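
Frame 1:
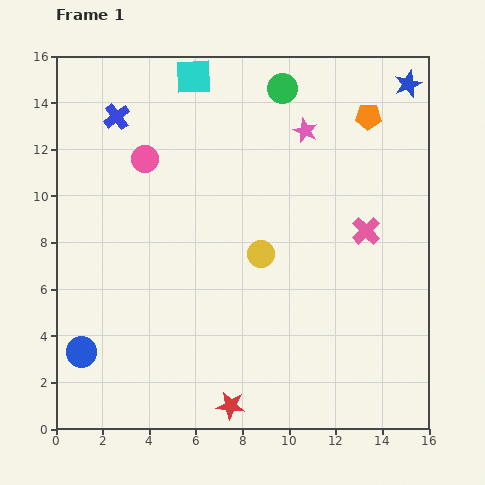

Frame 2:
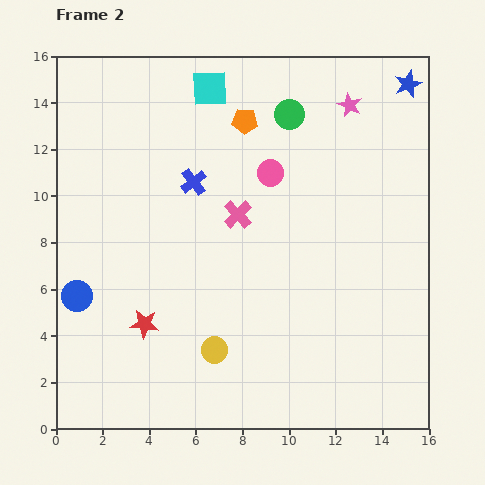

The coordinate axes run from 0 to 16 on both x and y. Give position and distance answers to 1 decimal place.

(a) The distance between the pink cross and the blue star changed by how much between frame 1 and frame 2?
+2.6

Distance in frame 1: 6.6. Distance in frame 2: 9.2.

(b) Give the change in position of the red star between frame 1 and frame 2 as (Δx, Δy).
(-3.7, 3.5)

The red star was at (7.5, 1.0) in frame 1 and (3.8, 4.5) in frame 2.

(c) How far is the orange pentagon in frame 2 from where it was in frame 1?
5.3

The orange pentagon moved from (13.4, 13.4) to (8.1, 13.2), a distance of √(5.3² + 0.2²) ≈ 5.3.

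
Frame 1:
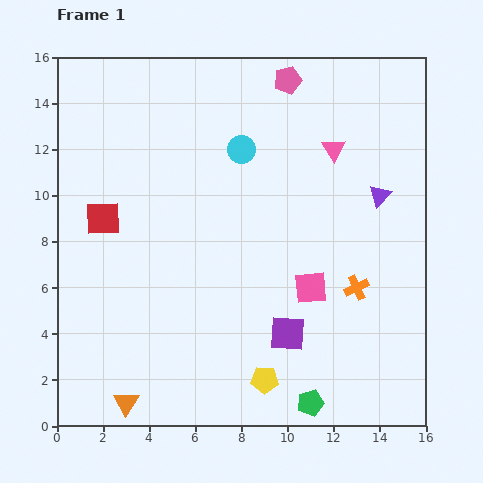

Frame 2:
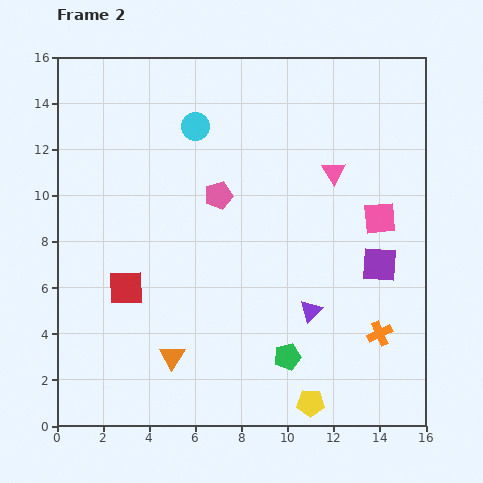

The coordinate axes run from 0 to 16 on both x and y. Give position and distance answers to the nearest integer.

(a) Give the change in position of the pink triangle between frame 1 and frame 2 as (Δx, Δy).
(0, -1)

The pink triangle was at (12, 12) in frame 1 and (12, 11) in frame 2.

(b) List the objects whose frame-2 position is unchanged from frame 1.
none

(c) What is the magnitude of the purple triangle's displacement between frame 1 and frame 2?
6

The purple triangle moved from (14, 10) to (11, 5), a distance of √(3² + 5²) ≈ 6.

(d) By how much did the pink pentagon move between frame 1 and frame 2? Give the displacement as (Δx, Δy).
(-3, -5)

The pink pentagon was at (10, 15) in frame 1 and (7, 10) in frame 2.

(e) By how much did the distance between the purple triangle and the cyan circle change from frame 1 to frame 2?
+3

Distance in frame 1: 6. Distance in frame 2: 9.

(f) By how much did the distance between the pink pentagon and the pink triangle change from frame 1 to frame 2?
+1

Distance in frame 1: 4. Distance in frame 2: 5.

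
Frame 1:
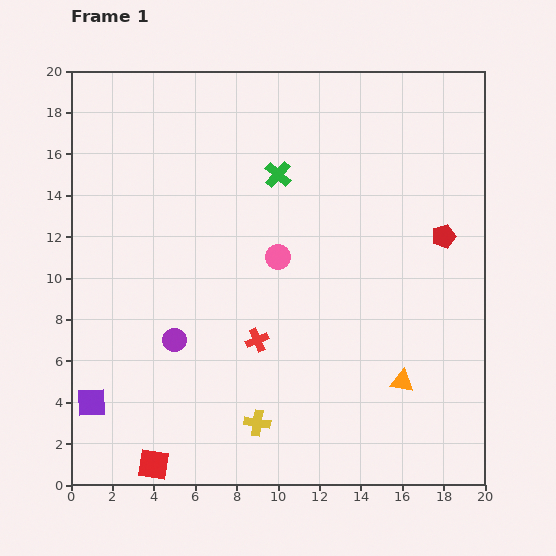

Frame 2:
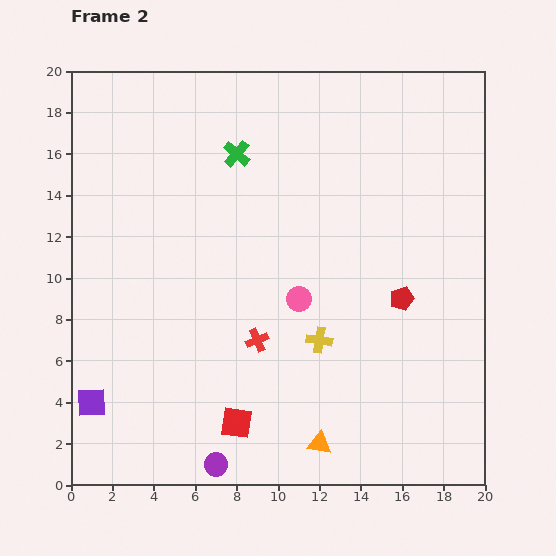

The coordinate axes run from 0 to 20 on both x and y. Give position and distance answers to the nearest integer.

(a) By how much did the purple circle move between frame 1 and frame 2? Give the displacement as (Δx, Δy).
(2, -6)

The purple circle was at (5, 7) in frame 1 and (7, 1) in frame 2.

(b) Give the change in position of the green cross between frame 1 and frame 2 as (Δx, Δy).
(-2, 1)

The green cross was at (10, 15) in frame 1 and (8, 16) in frame 2.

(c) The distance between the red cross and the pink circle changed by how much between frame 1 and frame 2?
-1

Distance in frame 1: 4. Distance in frame 2: 3.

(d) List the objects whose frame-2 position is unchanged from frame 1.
the red cross, the purple square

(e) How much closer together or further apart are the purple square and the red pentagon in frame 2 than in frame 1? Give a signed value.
-3

Distance in frame 1: 19. Distance in frame 2: 16.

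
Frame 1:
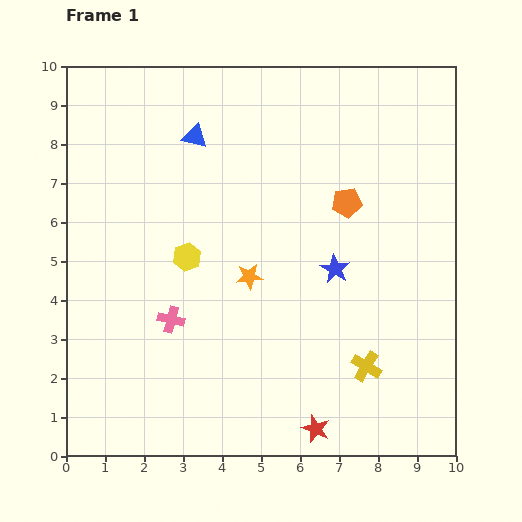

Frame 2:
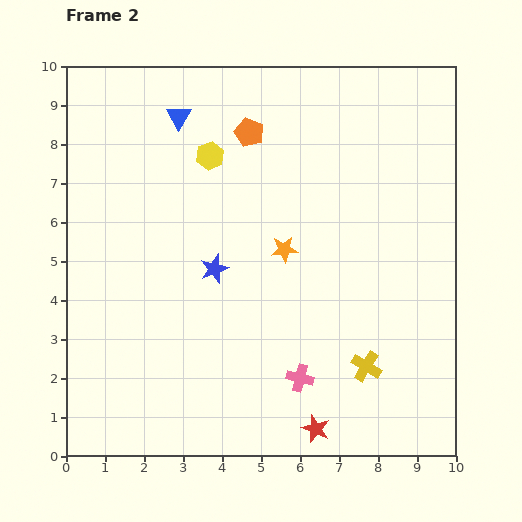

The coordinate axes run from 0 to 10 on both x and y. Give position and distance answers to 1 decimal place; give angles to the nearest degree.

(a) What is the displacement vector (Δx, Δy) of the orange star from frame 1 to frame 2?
(0.9, 0.7)

The orange star was at (4.7, 4.6) in frame 1 and (5.6, 5.3) in frame 2.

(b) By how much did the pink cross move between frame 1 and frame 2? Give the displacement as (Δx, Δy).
(3.3, -1.5)

The pink cross was at (2.7, 3.5) in frame 1 and (6.0, 2.0) in frame 2.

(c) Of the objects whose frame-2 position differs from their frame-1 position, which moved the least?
the blue triangle

(moved 0.6)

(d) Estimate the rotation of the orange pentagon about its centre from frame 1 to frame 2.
30° clockwise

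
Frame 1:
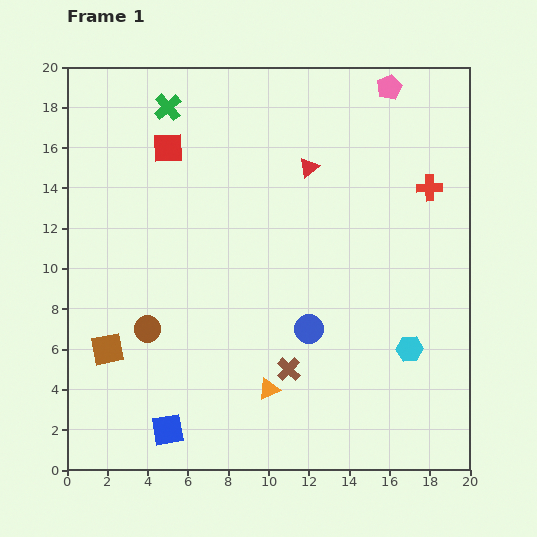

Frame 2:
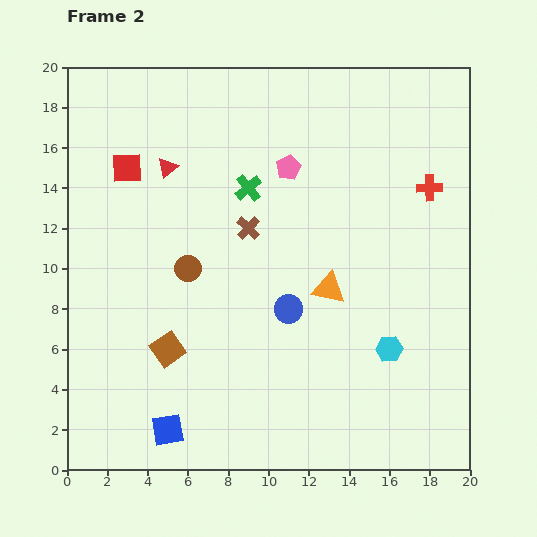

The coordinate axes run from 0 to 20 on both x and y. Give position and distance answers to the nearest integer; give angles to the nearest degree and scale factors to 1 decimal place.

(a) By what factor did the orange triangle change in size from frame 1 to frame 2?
1.5×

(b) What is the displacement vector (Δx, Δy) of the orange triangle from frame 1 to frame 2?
(3, 5)

The orange triangle was at (10, 4) in frame 1 and (13, 9) in frame 2.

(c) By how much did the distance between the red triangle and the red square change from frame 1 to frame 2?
-5

Distance in frame 1: 7. Distance in frame 2: 2.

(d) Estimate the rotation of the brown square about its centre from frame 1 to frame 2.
23° counter-clockwise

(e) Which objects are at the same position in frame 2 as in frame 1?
the blue square, the red cross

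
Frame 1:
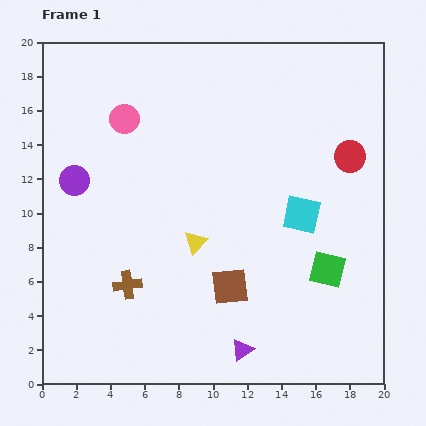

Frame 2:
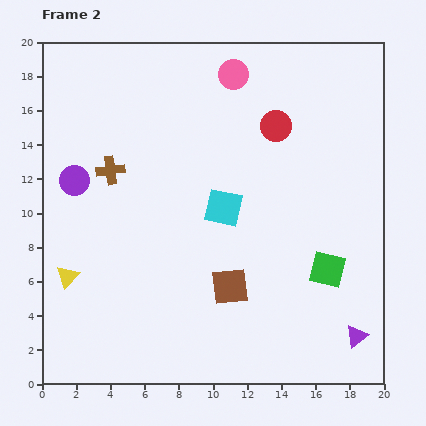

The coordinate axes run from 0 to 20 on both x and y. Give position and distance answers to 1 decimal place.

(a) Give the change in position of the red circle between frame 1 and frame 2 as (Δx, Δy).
(-4.3, 1.8)

The red circle was at (18.0, 13.3) in frame 1 and (13.7, 15.1) in frame 2.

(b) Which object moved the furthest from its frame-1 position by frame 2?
the yellow triangle

(moved 7.8; next 6.9)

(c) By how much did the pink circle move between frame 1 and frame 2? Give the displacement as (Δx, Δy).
(6.4, 2.6)

The pink circle was at (4.8, 15.5) in frame 1 and (11.2, 18.1) in frame 2.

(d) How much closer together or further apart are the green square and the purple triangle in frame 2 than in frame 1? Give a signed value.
-2.6

Distance in frame 1: 6.9. Distance in frame 2: 4.3.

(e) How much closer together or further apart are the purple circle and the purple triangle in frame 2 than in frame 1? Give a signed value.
+4.9

Distance in frame 1: 13.9. Distance in frame 2: 18.8.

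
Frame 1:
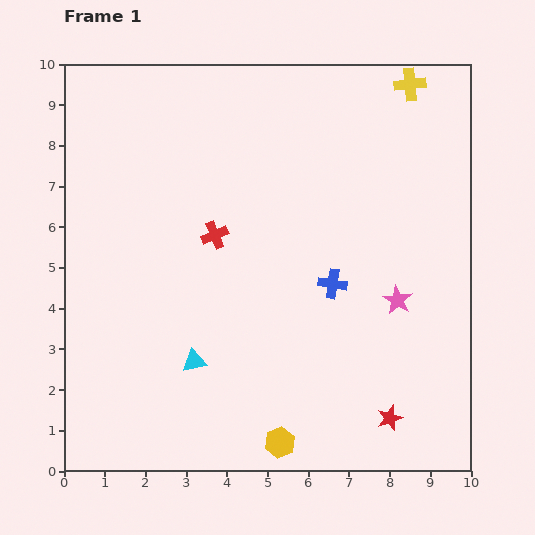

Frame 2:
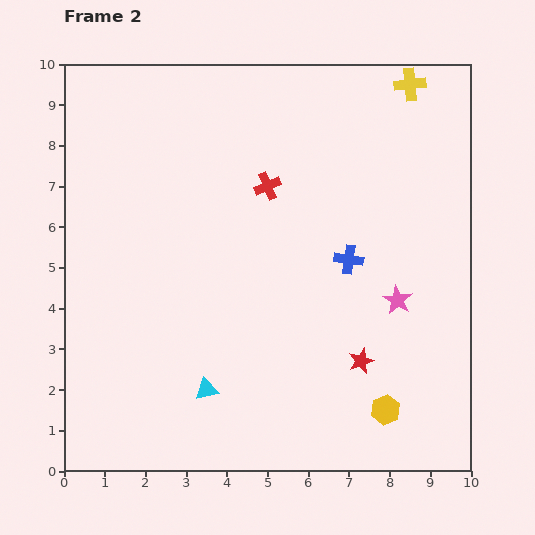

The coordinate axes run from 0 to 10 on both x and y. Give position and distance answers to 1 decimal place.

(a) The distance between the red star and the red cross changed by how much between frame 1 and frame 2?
-1.3

Distance in frame 1: 6.2. Distance in frame 2: 4.9.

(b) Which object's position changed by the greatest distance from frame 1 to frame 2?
the yellow hexagon

(moved 2.7; next 1.8)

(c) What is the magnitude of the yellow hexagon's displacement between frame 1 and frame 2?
2.7

The yellow hexagon moved from (5.3, 0.7) to (7.9, 1.5), a distance of √(2.6² + 0.8²) ≈ 2.7.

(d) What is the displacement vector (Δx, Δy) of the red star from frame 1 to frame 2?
(-0.7, 1.4)

The red star was at (8.0, 1.3) in frame 1 and (7.3, 2.7) in frame 2.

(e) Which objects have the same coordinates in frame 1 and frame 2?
the yellow cross, the pink star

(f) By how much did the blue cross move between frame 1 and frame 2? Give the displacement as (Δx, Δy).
(0.4, 0.6)

The blue cross was at (6.6, 4.6) in frame 1 and (7.0, 5.2) in frame 2.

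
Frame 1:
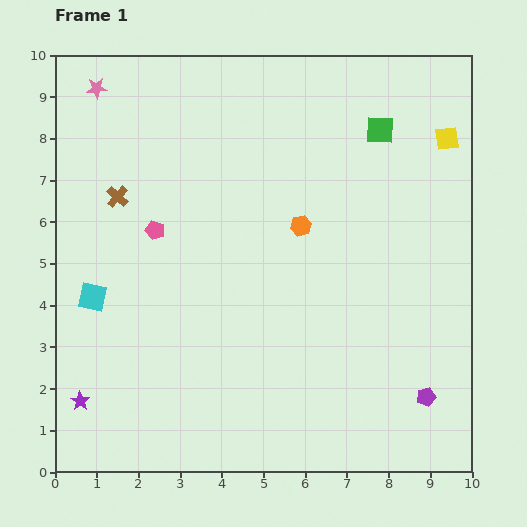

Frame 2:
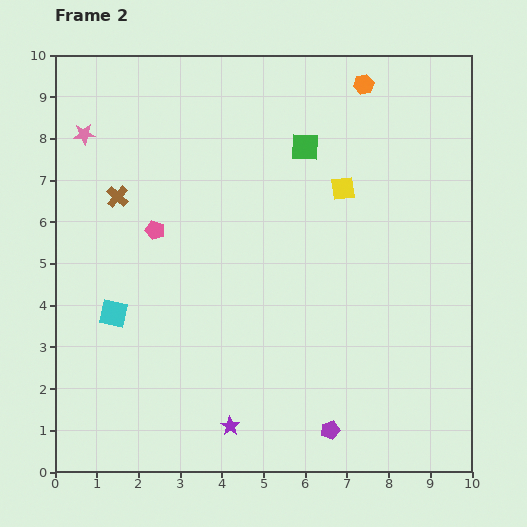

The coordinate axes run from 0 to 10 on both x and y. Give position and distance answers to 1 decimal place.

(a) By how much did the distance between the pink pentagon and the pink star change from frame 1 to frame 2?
-0.8

Distance in frame 1: 3.7. Distance in frame 2: 2.9.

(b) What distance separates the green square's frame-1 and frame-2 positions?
1.8

The green square moved from (7.8, 8.2) to (6.0, 7.8), a distance of √(1.8² + 0.4²) ≈ 1.8.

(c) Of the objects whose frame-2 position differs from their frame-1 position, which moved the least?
the cyan square

(moved 0.6)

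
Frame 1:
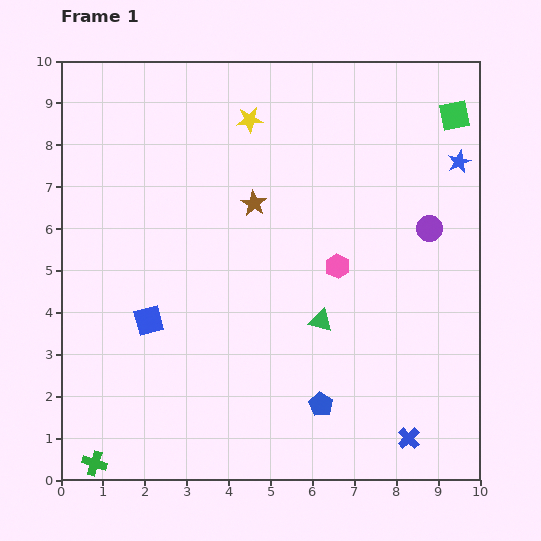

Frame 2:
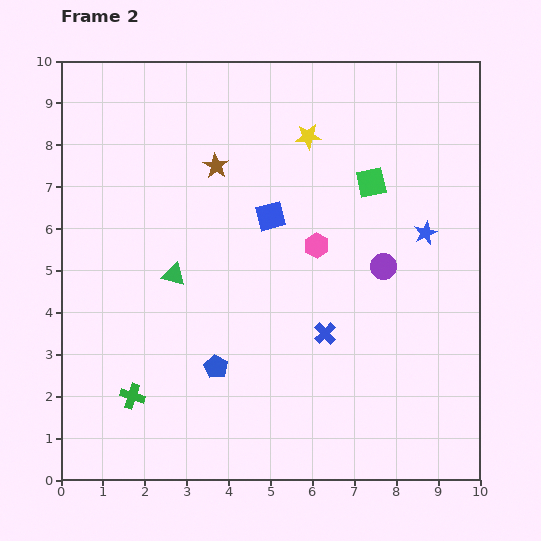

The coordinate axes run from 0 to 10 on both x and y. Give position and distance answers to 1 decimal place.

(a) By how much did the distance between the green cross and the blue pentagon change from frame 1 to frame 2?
-3.5

Distance in frame 1: 5.6. Distance in frame 2: 2.1.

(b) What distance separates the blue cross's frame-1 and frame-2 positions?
3.2

The blue cross moved from (8.3, 1.0) to (6.3, 3.5), a distance of √(2.0² + 2.5²) ≈ 3.2.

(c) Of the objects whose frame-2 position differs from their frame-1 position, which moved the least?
the pink hexagon

(moved 0.7)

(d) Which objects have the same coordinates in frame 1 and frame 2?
none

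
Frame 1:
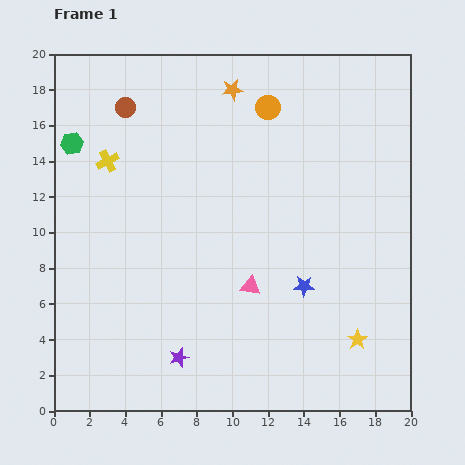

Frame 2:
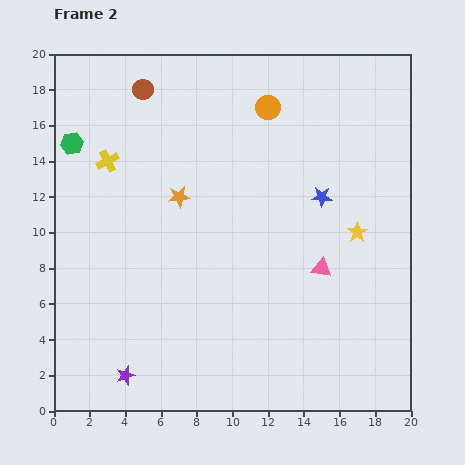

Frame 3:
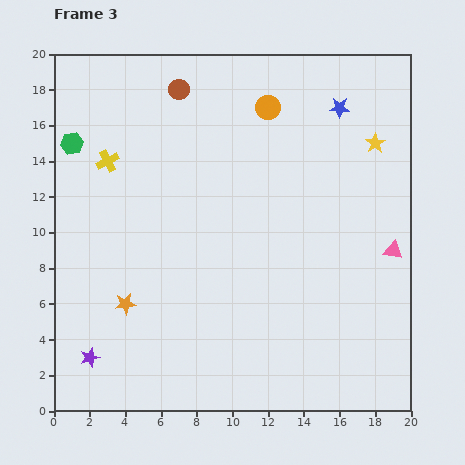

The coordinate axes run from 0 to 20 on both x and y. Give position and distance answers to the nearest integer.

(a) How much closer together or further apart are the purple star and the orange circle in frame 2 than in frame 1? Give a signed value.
+2

Distance in frame 1: 15. Distance in frame 2: 17.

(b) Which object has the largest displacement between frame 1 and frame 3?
the orange star

(moved 13; next 11)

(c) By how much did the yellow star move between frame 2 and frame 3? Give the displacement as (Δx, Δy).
(1, 5)

The yellow star was at (17, 10) in frame 2 and (18, 15) in frame 3.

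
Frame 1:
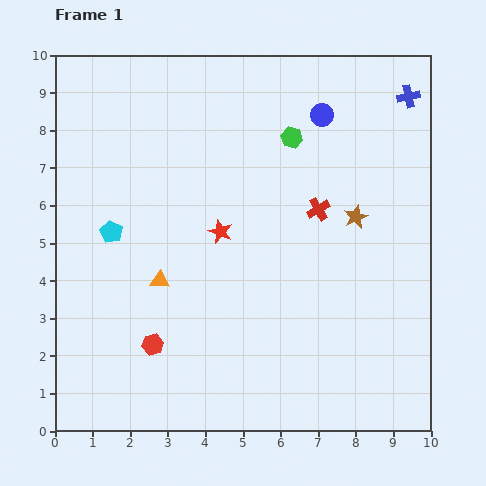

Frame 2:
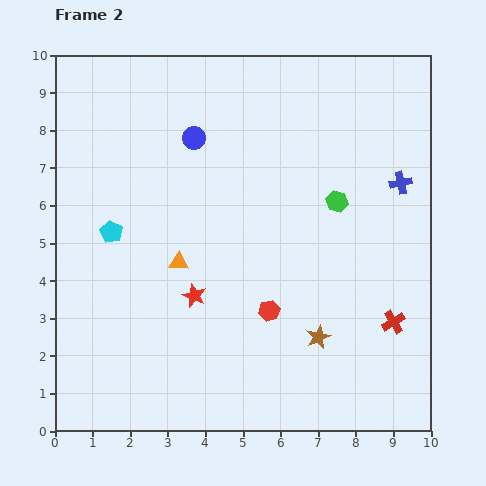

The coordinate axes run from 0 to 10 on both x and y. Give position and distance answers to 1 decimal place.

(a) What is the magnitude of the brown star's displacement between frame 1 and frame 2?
3.4

The brown star moved from (8.0, 5.7) to (7.0, 2.5), a distance of √(1.0² + 3.2²) ≈ 3.4.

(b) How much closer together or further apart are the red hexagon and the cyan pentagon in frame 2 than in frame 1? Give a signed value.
+1.5

Distance in frame 1: 3.2. Distance in frame 2: 4.7.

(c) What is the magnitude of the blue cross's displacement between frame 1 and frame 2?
2.3

The blue cross moved from (9.4, 8.9) to (9.2, 6.6), a distance of √(0.2² + 2.3²) ≈ 2.3.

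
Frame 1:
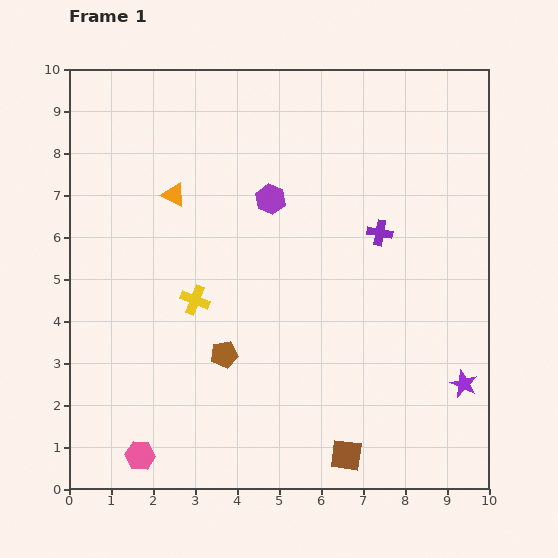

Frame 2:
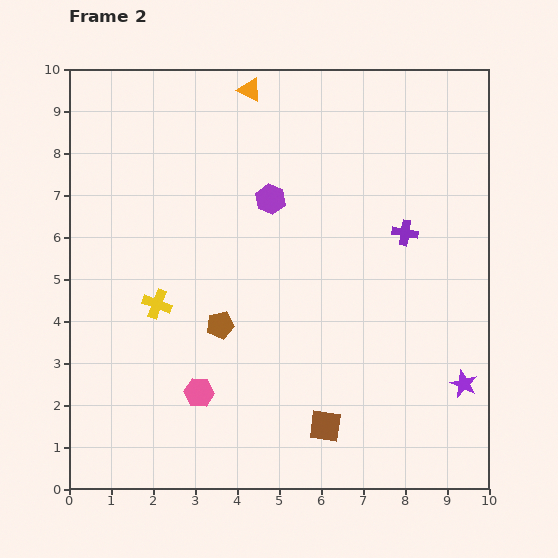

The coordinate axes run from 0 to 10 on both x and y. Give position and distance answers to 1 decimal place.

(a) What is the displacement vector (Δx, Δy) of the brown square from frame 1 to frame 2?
(-0.5, 0.7)

The brown square was at (6.6, 0.8) in frame 1 and (6.1, 1.5) in frame 2.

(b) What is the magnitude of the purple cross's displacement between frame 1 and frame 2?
0.6

The purple cross moved from (7.4, 6.1) to (8.0, 6.1), a distance of √(0.6² + 0.0²) ≈ 0.6.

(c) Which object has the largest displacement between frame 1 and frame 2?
the orange triangle

(moved 3.1; next 2.1)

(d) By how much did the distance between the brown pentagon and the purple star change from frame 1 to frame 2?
+0.3

Distance in frame 1: 5.7. Distance in frame 2: 6.0.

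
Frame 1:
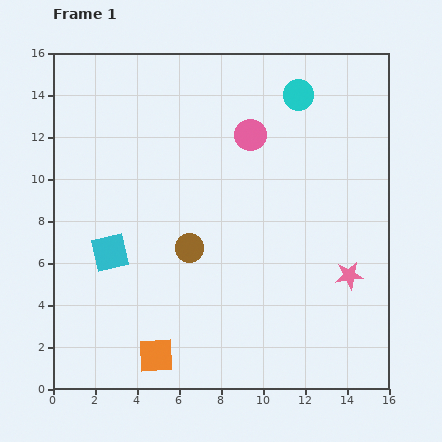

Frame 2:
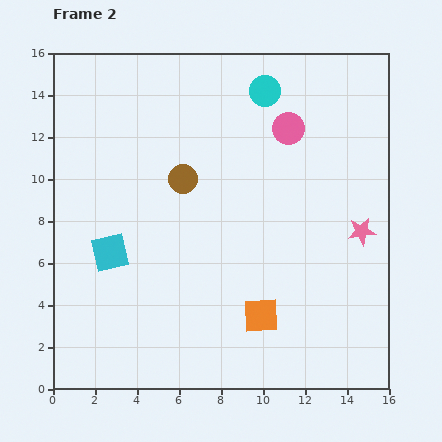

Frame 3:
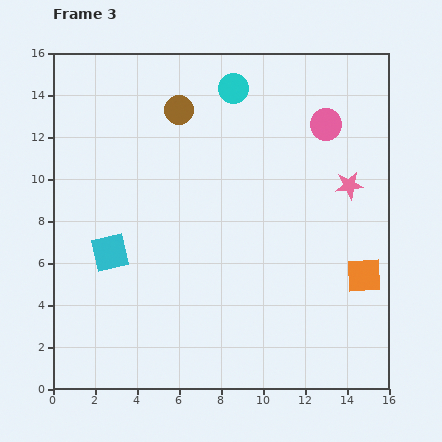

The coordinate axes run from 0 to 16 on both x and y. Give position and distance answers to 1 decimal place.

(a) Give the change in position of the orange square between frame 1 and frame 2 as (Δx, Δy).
(5.0, 1.9)

The orange square was at (4.9, 1.6) in frame 1 and (9.9, 3.5) in frame 2.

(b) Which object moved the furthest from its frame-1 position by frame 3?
the orange square

(moved 10.6; next 6.6)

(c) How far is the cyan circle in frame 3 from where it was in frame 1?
3.1

The cyan circle moved from (11.7, 14.0) to (8.6, 14.3), a distance of √(3.1² + 0.3²) ≈ 3.1.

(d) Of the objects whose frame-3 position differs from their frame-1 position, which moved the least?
the cyan circle

(moved 3.1)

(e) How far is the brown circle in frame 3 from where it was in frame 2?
3.3

The brown circle moved from (6.2, 10.0) to (6.0, 13.3), a distance of √(0.2² + 3.3²) ≈ 3.3.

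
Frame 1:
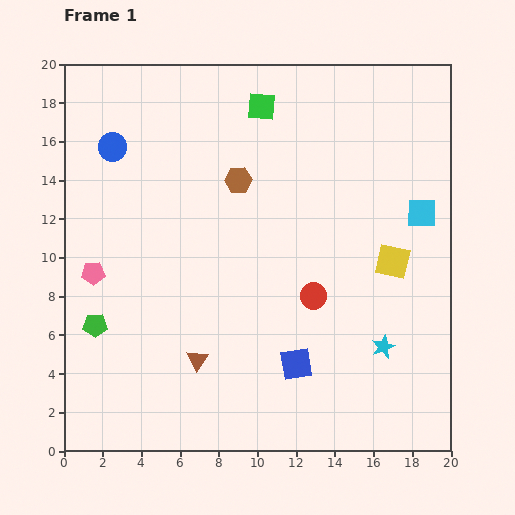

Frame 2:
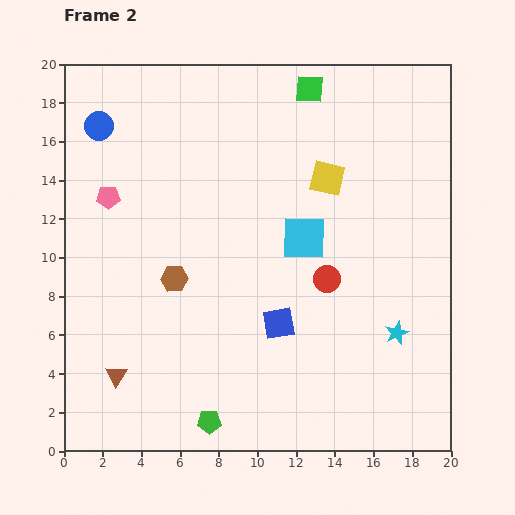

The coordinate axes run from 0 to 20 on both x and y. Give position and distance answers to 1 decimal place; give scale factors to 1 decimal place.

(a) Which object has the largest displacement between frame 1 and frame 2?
the green pentagon

(moved 7.7; next 6.2)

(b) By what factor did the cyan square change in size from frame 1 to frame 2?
1.5×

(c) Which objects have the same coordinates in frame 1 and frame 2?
none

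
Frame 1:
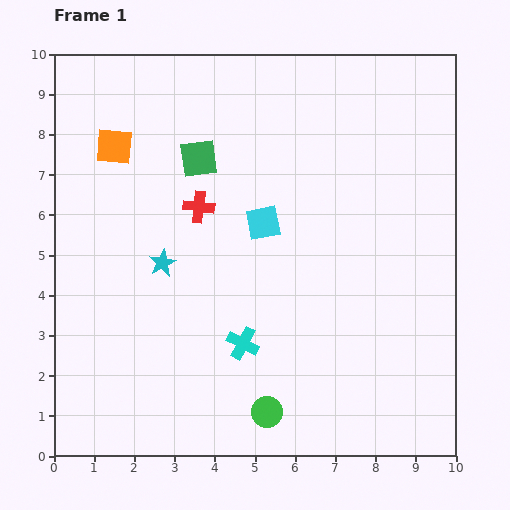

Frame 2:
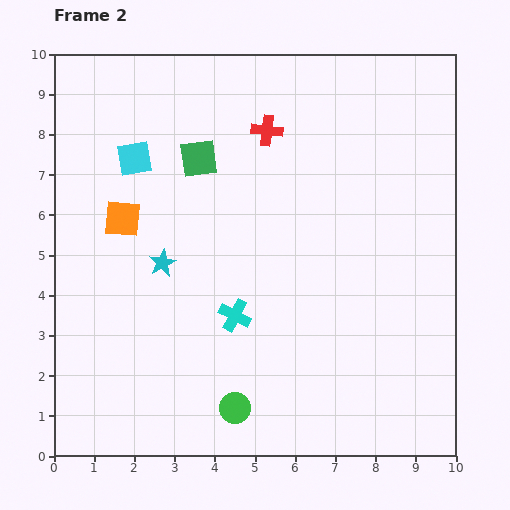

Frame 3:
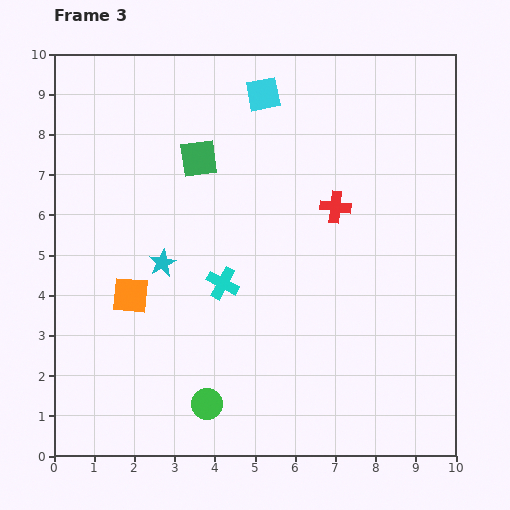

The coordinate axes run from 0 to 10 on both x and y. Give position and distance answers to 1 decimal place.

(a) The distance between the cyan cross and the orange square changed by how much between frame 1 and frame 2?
-2.2

Distance in frame 1: 5.9. Distance in frame 2: 3.7.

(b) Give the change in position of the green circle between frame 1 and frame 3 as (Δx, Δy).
(-1.5, 0.2)

The green circle was at (5.3, 1.1) in frame 1 and (3.8, 1.3) in frame 3.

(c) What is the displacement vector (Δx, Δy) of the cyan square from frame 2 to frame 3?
(3.2, 1.6)

The cyan square was at (2.0, 7.4) in frame 2 and (5.2, 9.0) in frame 3.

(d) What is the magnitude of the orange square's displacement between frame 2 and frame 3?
1.9

The orange square moved from (1.7, 5.9) to (1.9, 4.0), a distance of √(0.2² + 1.9²) ≈ 1.9.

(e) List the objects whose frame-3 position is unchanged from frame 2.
the green square, the cyan star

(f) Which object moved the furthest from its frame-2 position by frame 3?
the cyan square

(moved 3.6; next 2.5)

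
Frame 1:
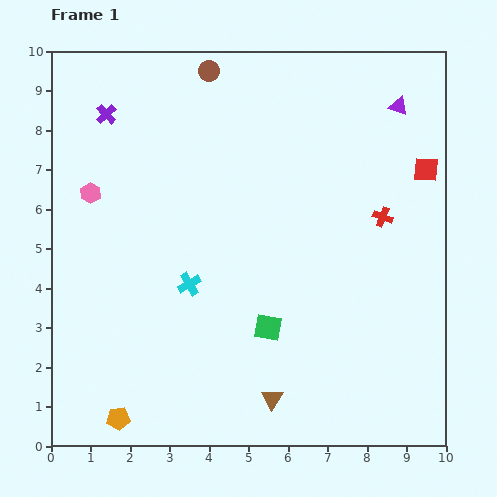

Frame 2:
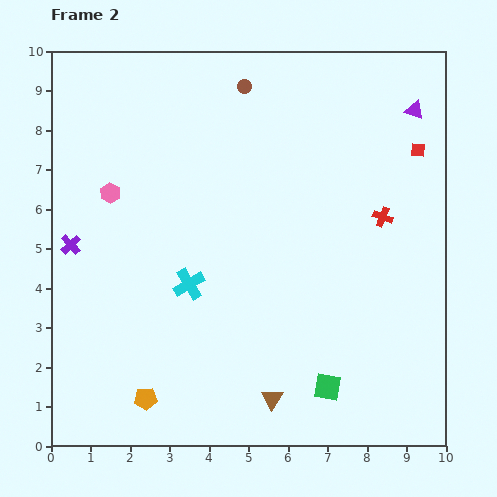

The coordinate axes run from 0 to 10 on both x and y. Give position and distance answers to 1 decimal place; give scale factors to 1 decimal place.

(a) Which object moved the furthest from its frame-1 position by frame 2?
the purple cross

(moved 3.4; next 2.1)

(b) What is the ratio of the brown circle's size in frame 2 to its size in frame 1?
0.7×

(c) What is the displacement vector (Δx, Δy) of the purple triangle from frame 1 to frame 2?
(0.4, -0.1)

The purple triangle was at (8.8, 8.6) in frame 1 and (9.2, 8.5) in frame 2.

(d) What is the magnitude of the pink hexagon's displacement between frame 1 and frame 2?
0.5

The pink hexagon moved from (1.0, 6.4) to (1.5, 6.4), a distance of √(0.5² + 0.0²) ≈ 0.5.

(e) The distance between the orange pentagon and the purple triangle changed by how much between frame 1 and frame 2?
-0.6

Distance in frame 1: 10.6. Distance in frame 2: 10.0.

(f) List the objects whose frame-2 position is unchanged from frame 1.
the red cross, the brown triangle, the cyan cross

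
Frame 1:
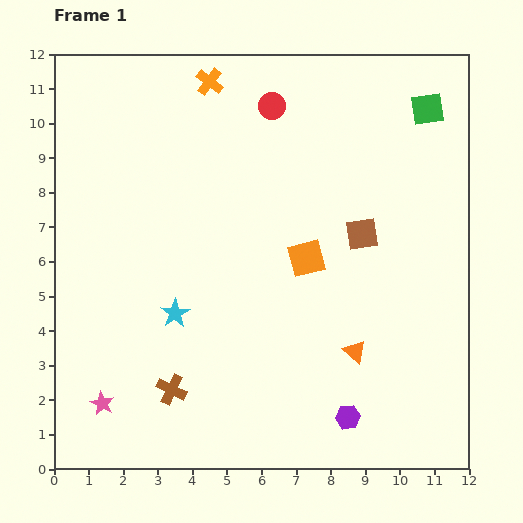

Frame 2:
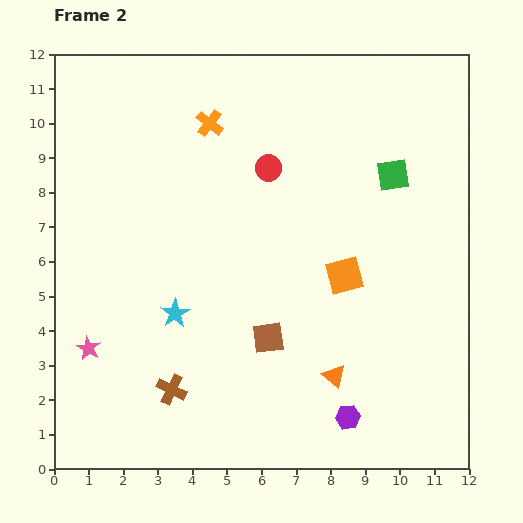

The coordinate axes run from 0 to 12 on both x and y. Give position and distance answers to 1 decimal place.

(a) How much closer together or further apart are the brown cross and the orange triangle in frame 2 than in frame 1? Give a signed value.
-0.7

Distance in frame 1: 5.4. Distance in frame 2: 4.7.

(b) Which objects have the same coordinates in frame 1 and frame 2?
the brown cross, the purple hexagon, the cyan star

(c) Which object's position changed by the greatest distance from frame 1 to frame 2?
the brown square

(moved 4.0; next 2.1)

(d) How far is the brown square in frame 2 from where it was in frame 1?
4.0

The brown square moved from (8.9, 6.8) to (6.2, 3.8), a distance of √(2.7² + 3.0²) ≈ 4.0.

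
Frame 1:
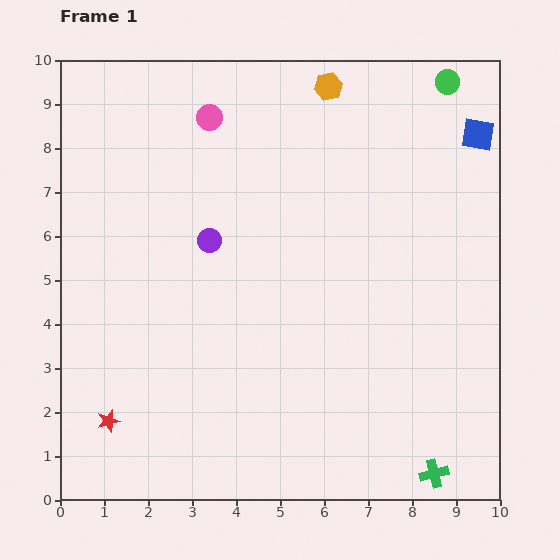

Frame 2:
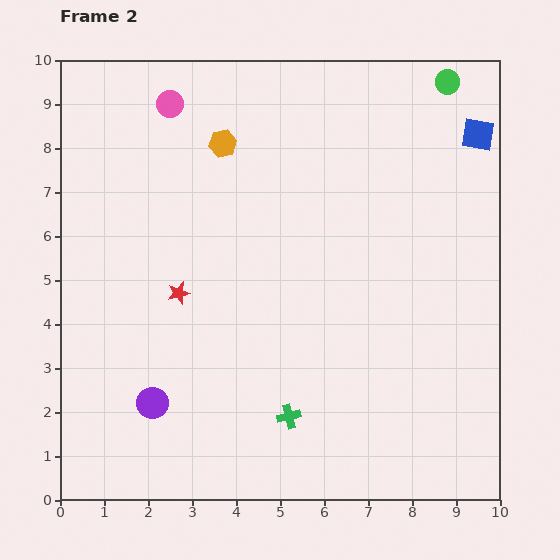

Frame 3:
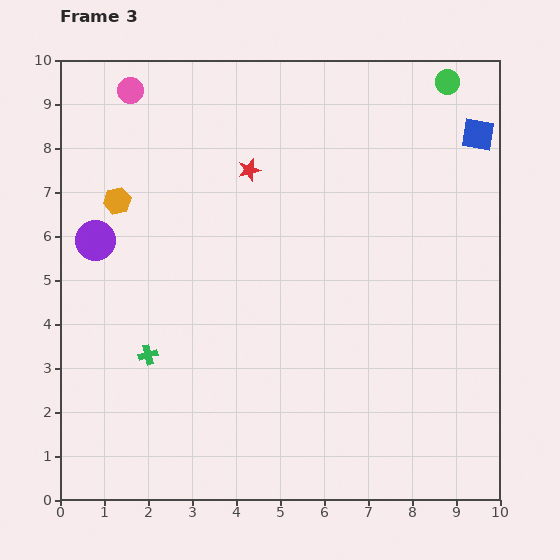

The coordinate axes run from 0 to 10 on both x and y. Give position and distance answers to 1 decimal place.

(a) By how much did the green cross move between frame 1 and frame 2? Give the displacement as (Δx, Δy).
(-3.3, 1.3)

The green cross was at (8.5, 0.6) in frame 1 and (5.2, 1.9) in frame 2.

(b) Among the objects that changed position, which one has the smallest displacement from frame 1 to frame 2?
the pink circle

(moved 0.9)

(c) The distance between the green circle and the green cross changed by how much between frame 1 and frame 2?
-0.5

Distance in frame 1: 8.9. Distance in frame 2: 8.4.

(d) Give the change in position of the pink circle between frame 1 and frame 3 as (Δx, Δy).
(-1.8, 0.6)

The pink circle was at (3.4, 8.7) in frame 1 and (1.6, 9.3) in frame 3.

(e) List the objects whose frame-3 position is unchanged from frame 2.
the green circle, the blue square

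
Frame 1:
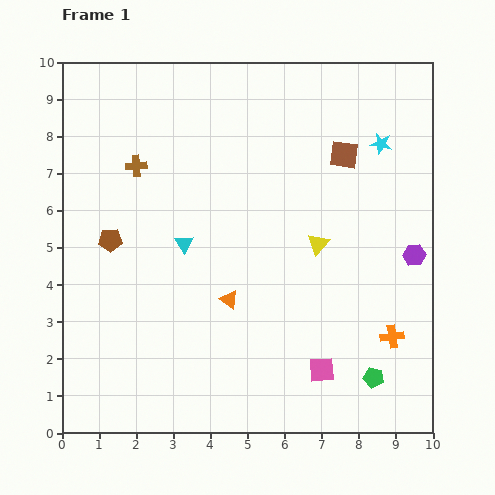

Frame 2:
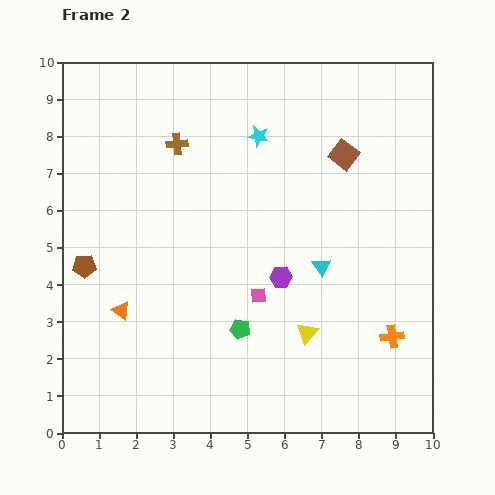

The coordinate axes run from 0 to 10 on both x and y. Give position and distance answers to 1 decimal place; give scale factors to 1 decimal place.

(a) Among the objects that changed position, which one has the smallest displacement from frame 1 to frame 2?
the brown pentagon

(moved 1.0)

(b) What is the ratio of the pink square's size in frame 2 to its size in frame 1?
0.6×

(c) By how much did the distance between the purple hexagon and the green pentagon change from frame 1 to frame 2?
-1.7

Distance in frame 1: 3.5. Distance in frame 2: 1.8.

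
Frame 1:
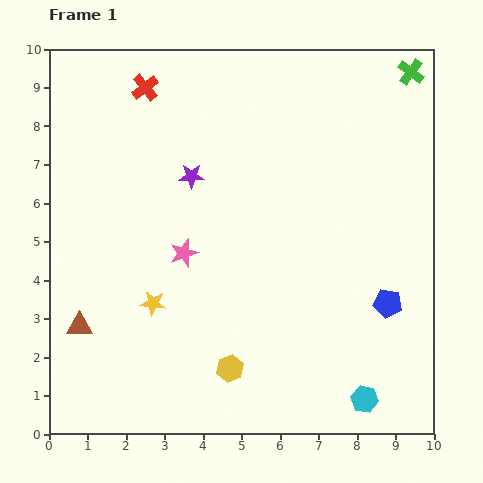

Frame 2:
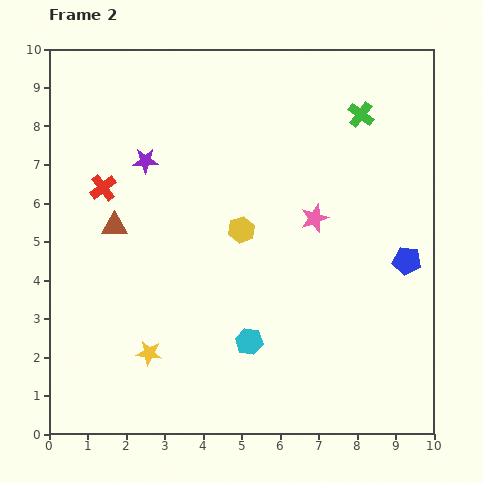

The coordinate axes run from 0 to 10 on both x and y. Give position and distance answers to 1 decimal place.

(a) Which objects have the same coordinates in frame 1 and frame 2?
none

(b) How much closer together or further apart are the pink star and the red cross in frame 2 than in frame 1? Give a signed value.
+1.2

Distance in frame 1: 4.4. Distance in frame 2: 5.6.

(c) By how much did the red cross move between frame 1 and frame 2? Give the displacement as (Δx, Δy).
(-1.1, -2.6)

The red cross was at (2.5, 9.0) in frame 1 and (1.4, 6.4) in frame 2.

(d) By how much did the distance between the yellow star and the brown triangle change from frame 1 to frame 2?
+1.4

Distance in frame 1: 2.0. Distance in frame 2: 3.4.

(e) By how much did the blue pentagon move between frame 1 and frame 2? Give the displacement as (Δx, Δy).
(0.5, 1.1)

The blue pentagon was at (8.8, 3.4) in frame 1 and (9.3, 4.5) in frame 2.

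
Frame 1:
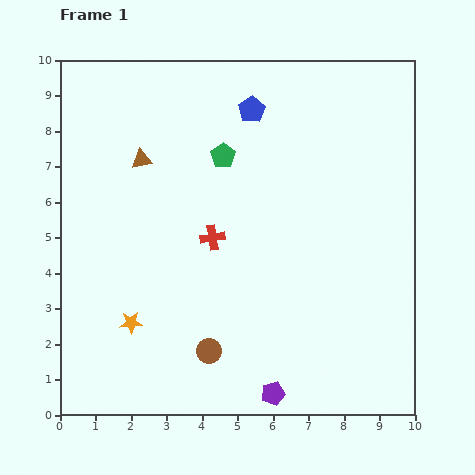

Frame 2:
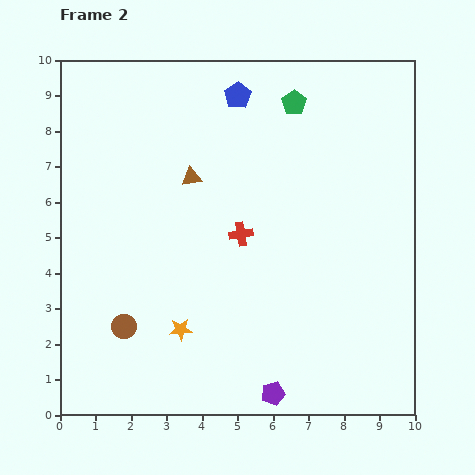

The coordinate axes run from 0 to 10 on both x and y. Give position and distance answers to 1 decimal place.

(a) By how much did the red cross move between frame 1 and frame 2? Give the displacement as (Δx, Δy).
(0.8, 0.1)

The red cross was at (4.3, 5.0) in frame 1 and (5.1, 5.1) in frame 2.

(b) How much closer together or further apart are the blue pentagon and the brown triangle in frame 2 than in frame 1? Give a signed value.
-0.8

Distance in frame 1: 3.4. Distance in frame 2: 2.6.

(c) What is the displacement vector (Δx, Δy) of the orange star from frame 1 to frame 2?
(1.4, -0.2)

The orange star was at (2.0, 2.6) in frame 1 and (3.4, 2.4) in frame 2.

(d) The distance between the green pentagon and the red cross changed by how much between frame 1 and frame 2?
+1.7

Distance in frame 1: 2.3. Distance in frame 2: 4.0.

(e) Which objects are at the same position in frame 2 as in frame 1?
the purple pentagon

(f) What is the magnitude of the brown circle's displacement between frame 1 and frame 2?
2.5

The brown circle moved from (4.2, 1.8) to (1.8, 2.5), a distance of √(2.4² + 0.7²) ≈ 2.5.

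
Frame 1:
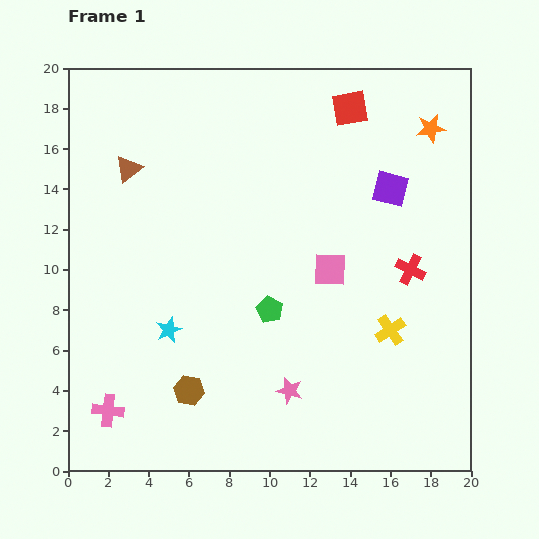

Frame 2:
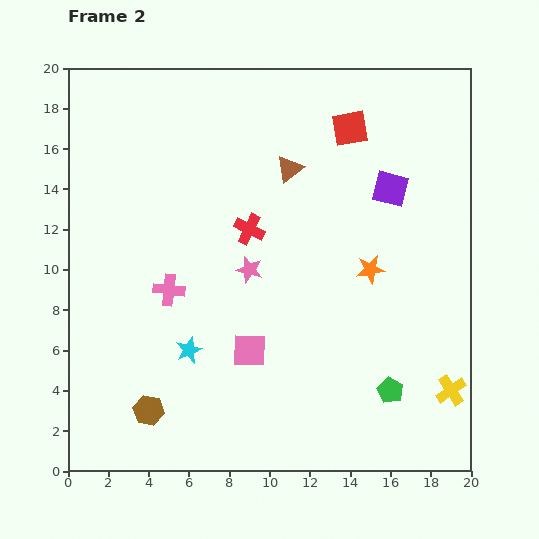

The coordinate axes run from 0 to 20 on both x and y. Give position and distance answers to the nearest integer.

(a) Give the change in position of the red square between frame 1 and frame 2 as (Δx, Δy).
(0, -1)

The red square was at (14, 18) in frame 1 and (14, 17) in frame 2.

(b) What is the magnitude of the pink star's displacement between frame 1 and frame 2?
6

The pink star moved from (11, 4) to (9, 10), a distance of √(2² + 6²) ≈ 6.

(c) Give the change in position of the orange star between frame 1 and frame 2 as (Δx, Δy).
(-3, -7)

The orange star was at (18, 17) in frame 1 and (15, 10) in frame 2.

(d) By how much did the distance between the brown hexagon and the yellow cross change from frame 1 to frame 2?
+5

Distance in frame 1: 10. Distance in frame 2: 15.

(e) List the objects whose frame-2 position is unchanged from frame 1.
the purple square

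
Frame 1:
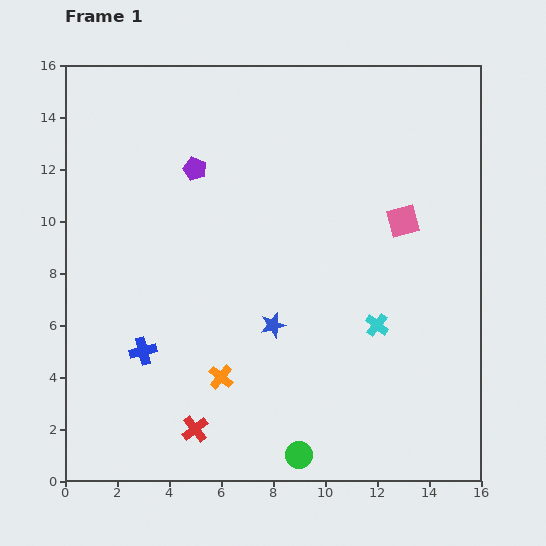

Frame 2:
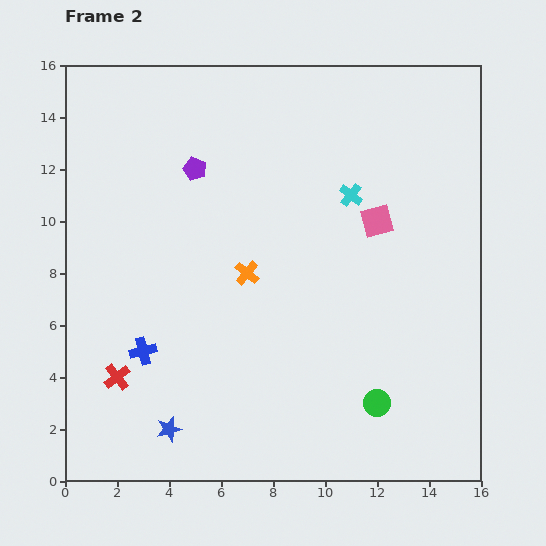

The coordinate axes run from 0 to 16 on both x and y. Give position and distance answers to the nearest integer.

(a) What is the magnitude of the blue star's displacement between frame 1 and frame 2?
6

The blue star moved from (8, 6) to (4, 2), a distance of √(4² + 4²) ≈ 6.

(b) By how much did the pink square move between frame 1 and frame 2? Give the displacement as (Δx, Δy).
(-1, 0)

The pink square was at (13, 10) in frame 1 and (12, 10) in frame 2.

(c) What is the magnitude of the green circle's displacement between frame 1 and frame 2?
4

The green circle moved from (9, 1) to (12, 3), a distance of √(3² + 2²) ≈ 4.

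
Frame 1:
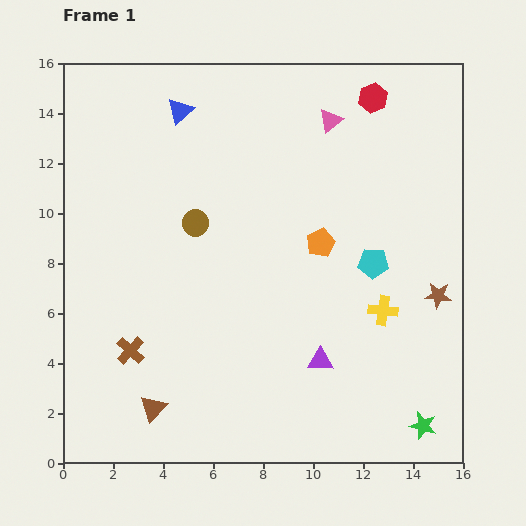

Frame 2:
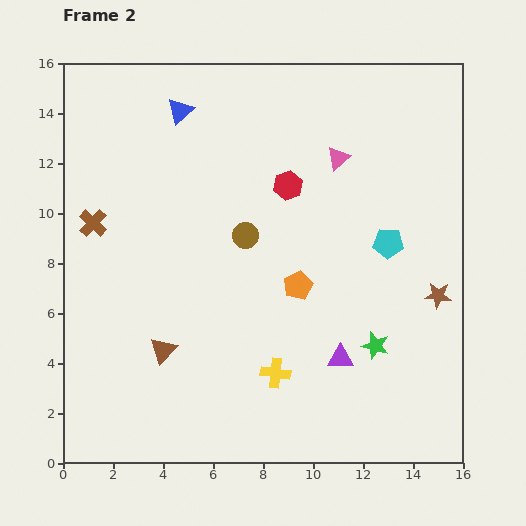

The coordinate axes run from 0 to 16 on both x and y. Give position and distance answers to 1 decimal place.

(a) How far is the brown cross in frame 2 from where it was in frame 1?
5.3

The brown cross moved from (2.7, 4.5) to (1.2, 9.6), a distance of √(1.5² + 5.1²) ≈ 5.3.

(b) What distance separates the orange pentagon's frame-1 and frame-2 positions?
1.9

The orange pentagon moved from (10.3, 8.8) to (9.4, 7.1), a distance of √(0.9² + 1.7²) ≈ 1.9.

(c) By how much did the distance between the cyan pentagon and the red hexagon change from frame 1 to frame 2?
-2.0

Distance in frame 1: 6.6. Distance in frame 2: 4.6.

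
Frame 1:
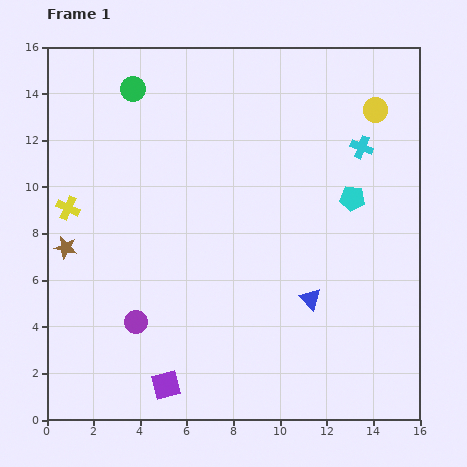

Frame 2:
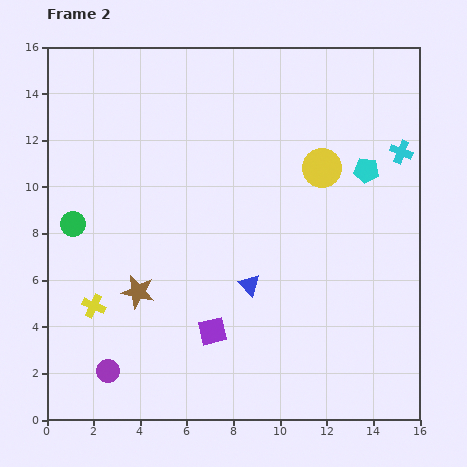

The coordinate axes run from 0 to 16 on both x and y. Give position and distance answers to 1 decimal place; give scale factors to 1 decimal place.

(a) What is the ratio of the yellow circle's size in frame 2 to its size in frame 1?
1.6×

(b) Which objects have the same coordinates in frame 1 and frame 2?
none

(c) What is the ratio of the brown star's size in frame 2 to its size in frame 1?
1.4×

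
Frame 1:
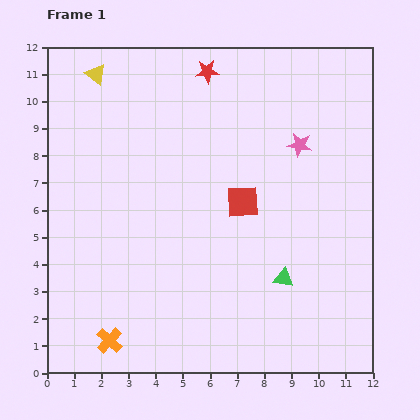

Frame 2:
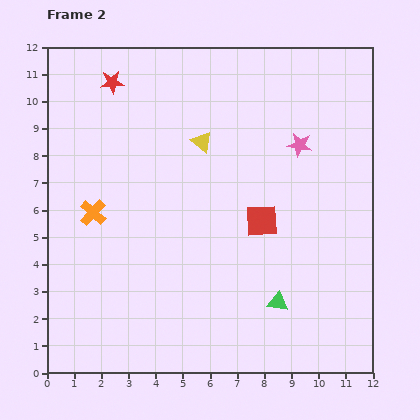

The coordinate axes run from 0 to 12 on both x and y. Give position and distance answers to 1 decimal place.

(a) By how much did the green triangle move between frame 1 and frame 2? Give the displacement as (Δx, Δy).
(-0.2, -0.9)

The green triangle was at (8.7, 3.5) in frame 1 and (8.5, 2.6) in frame 2.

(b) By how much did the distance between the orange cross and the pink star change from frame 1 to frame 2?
-2.0

Distance in frame 1: 10.0. Distance in frame 2: 8.0.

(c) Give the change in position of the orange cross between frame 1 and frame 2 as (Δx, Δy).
(-0.6, 4.7)

The orange cross was at (2.3, 1.2) in frame 1 and (1.7, 5.9) in frame 2.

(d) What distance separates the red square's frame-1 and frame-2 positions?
1.0

The red square moved from (7.2, 6.3) to (7.9, 5.6), a distance of √(0.7² + 0.7²) ≈ 1.0.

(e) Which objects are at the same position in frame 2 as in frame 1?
the pink star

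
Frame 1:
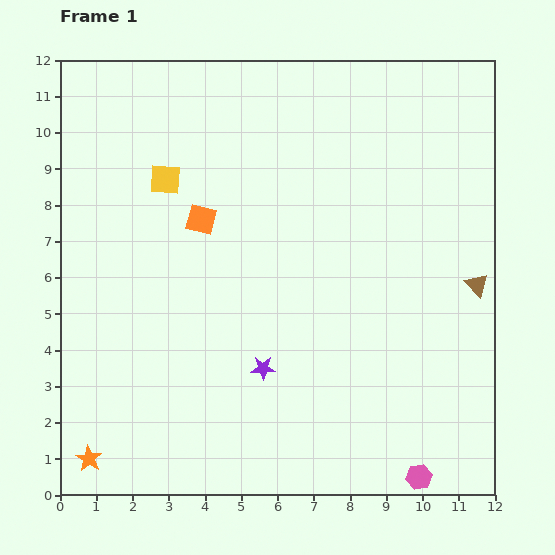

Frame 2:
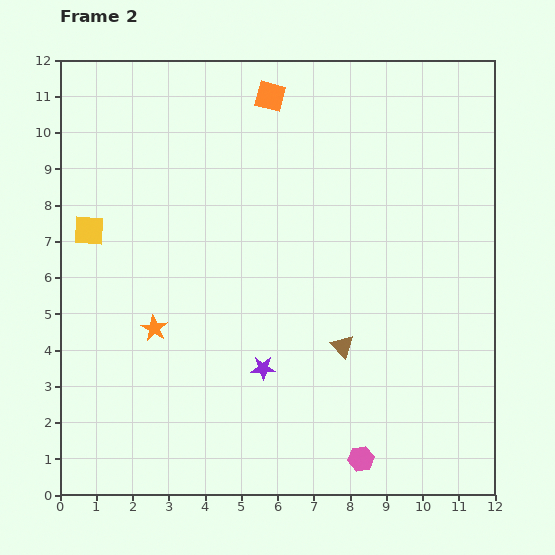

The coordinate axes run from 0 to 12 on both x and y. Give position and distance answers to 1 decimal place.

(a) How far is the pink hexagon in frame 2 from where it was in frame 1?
1.7

The pink hexagon moved from (9.9, 0.5) to (8.3, 1.0), a distance of √(1.6² + 0.5²) ≈ 1.7.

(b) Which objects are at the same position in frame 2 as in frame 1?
the purple star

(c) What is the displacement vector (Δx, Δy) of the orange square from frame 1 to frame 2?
(1.9, 3.4)

The orange square was at (3.9, 7.6) in frame 1 and (5.8, 11.0) in frame 2.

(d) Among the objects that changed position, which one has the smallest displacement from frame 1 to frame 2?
the pink hexagon

(moved 1.7)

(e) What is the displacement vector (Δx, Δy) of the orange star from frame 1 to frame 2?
(1.8, 3.6)

The orange star was at (0.8, 1.0) in frame 1 and (2.6, 4.6) in frame 2.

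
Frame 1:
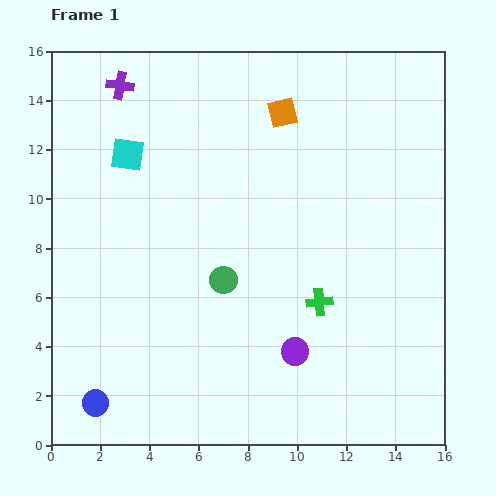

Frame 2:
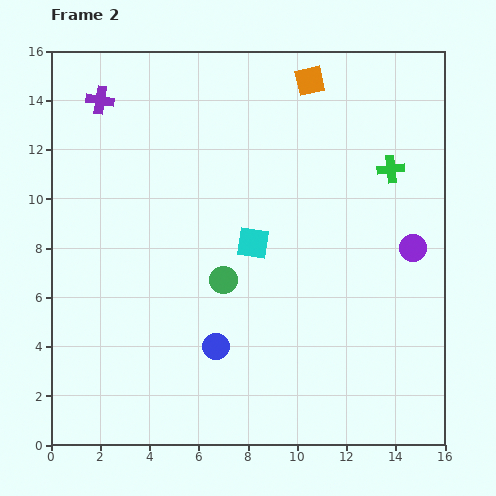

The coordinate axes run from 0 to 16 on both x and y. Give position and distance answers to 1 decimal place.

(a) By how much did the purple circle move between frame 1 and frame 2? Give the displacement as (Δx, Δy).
(4.8, 4.2)

The purple circle was at (9.9, 3.8) in frame 1 and (14.7, 8.0) in frame 2.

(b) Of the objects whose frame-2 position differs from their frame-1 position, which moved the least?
the purple cross

(moved 1.0)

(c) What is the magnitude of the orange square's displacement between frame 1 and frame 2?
1.7

The orange square moved from (9.4, 13.5) to (10.5, 14.8), a distance of √(1.1² + 1.3²) ≈ 1.7.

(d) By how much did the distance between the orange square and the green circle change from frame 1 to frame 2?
+1.6

Distance in frame 1: 7.2. Distance in frame 2: 8.8.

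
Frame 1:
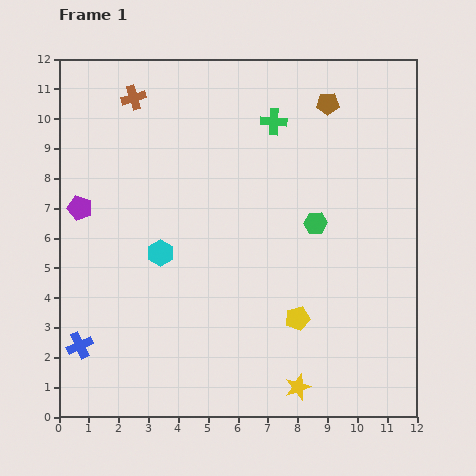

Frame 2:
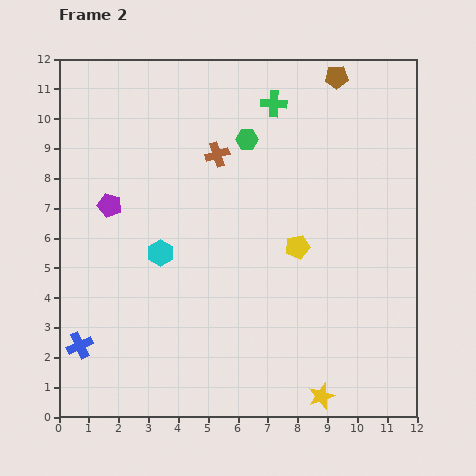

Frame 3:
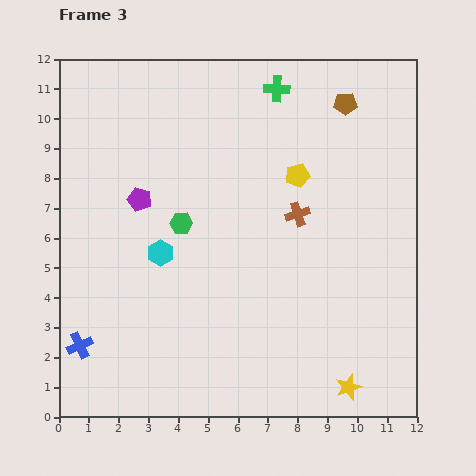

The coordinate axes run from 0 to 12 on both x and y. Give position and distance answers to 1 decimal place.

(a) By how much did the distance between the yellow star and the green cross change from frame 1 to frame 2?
+1.0

Distance in frame 1: 8.9. Distance in frame 2: 9.9.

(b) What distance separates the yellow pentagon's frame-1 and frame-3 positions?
4.8

The yellow pentagon moved from (8.0, 3.3) to (8.0, 8.1), a distance of √(0.0² + 4.8²) ≈ 4.8.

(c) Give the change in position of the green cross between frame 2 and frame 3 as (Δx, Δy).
(0.1, 0.5)

The green cross was at (7.2, 10.5) in frame 2 and (7.3, 11.0) in frame 3.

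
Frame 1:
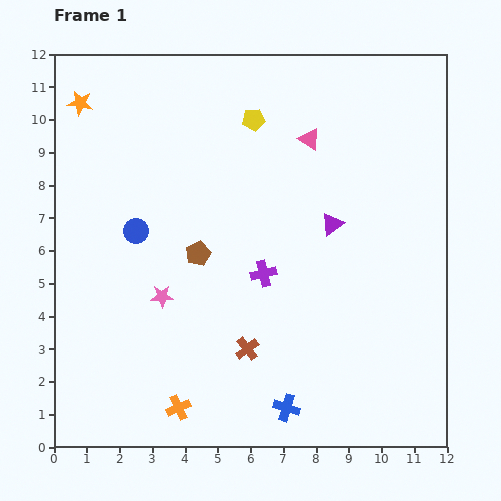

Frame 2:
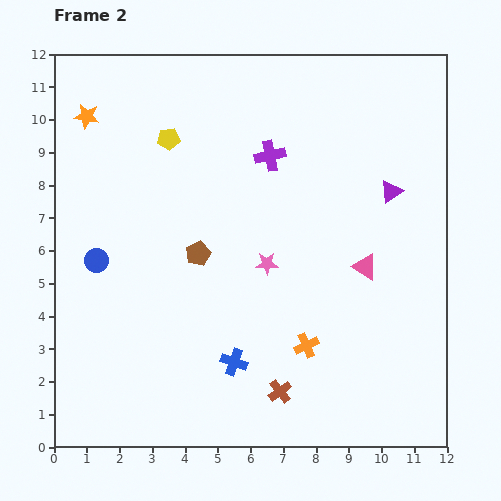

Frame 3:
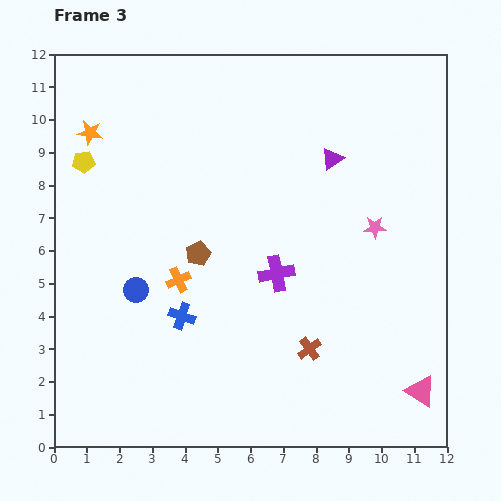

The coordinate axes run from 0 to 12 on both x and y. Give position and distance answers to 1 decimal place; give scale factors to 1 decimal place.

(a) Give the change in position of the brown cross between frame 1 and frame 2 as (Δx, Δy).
(1.0, -1.3)

The brown cross was at (5.9, 3.0) in frame 1 and (6.9, 1.7) in frame 2.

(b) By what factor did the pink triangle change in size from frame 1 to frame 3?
1.4×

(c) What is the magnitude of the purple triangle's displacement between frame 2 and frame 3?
2.1

The purple triangle moved from (10.3, 7.8) to (8.5, 8.8), a distance of √(1.8² + 1.0²) ≈ 2.1.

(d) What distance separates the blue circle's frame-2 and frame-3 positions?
1.5

The blue circle moved from (1.3, 5.7) to (2.5, 4.8), a distance of √(1.2² + 0.9²) ≈ 1.5.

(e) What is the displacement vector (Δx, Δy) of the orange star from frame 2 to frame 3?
(0.1, -0.5)

The orange star was at (1.0, 10.1) in frame 2 and (1.1, 9.6) in frame 3.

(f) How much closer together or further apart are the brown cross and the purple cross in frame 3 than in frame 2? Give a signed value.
-4.7

Distance in frame 2: 7.2. Distance in frame 3: 2.5.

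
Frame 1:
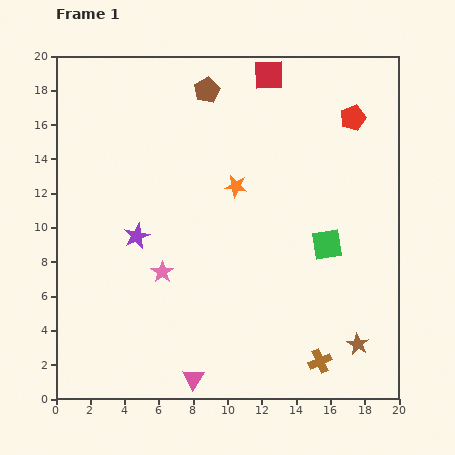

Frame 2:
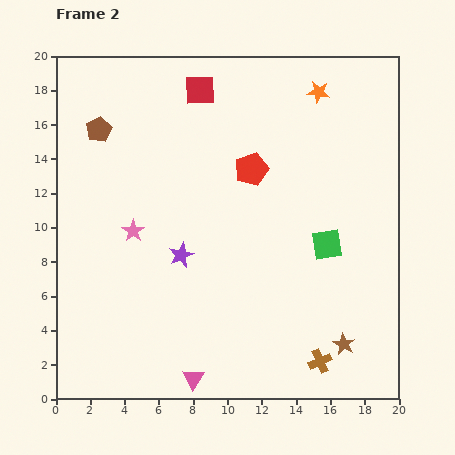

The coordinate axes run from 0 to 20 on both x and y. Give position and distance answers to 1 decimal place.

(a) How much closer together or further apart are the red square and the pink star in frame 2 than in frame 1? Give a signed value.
-4.0

Distance in frame 1: 13.1. Distance in frame 2: 9.1.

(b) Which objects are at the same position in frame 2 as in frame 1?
the green square, the brown cross, the pink triangle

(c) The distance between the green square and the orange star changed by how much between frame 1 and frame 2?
+2.6

Distance in frame 1: 6.3. Distance in frame 2: 8.9.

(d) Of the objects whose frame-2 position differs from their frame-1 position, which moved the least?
the brown star

(moved 0.8)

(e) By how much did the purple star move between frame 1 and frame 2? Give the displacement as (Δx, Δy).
(2.6, -1.1)

The purple star was at (4.7, 9.5) in frame 1 and (7.3, 8.4) in frame 2.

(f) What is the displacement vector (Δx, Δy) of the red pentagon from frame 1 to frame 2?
(-5.9, -3.0)

The red pentagon was at (17.3, 16.4) in frame 1 and (11.4, 13.4) in frame 2.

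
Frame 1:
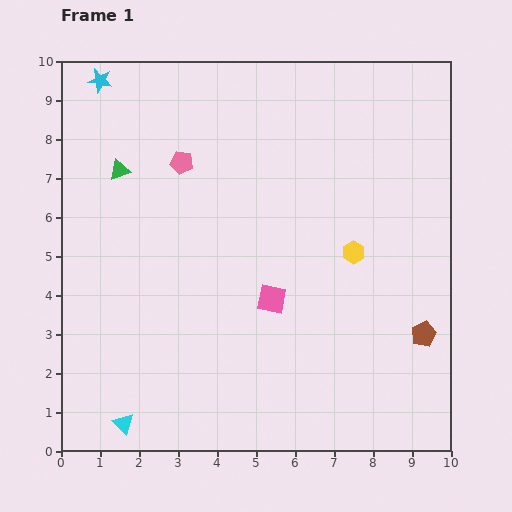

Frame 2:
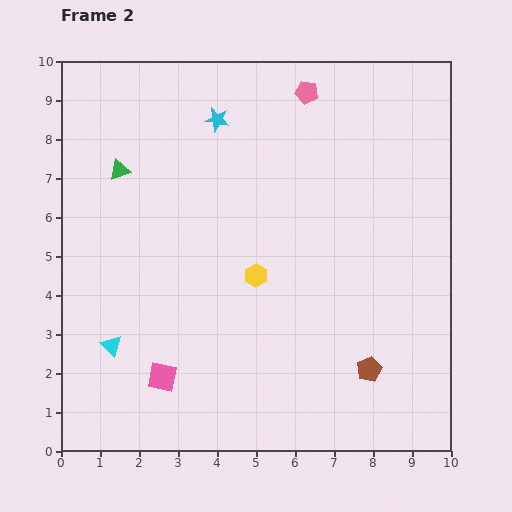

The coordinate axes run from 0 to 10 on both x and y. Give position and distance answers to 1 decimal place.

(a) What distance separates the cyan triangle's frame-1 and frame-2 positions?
2.0

The cyan triangle moved from (1.6, 0.7) to (1.3, 2.7), a distance of √(0.3² + 2.0²) ≈ 2.0.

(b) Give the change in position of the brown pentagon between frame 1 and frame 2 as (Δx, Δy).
(-1.4, -0.9)

The brown pentagon was at (9.3, 3.0) in frame 1 and (7.9, 2.1) in frame 2.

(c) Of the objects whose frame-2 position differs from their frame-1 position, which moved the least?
the brown pentagon

(moved 1.7)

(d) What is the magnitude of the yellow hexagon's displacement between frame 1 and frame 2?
2.6

The yellow hexagon moved from (7.5, 5.1) to (5.0, 4.5), a distance of √(2.5² + 0.6²) ≈ 2.6.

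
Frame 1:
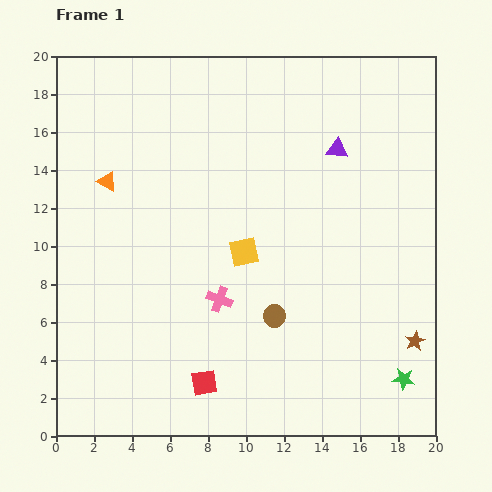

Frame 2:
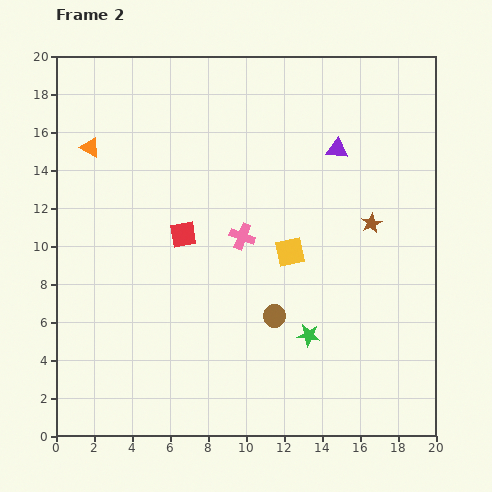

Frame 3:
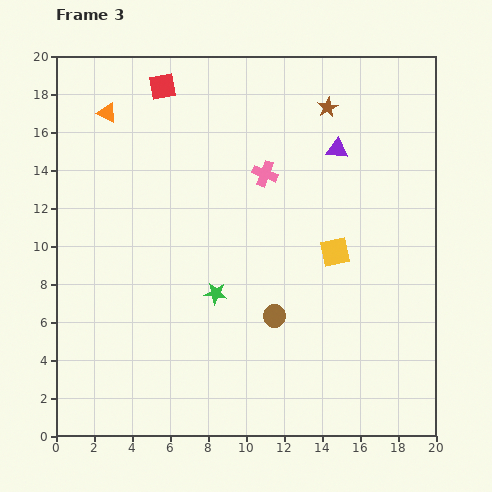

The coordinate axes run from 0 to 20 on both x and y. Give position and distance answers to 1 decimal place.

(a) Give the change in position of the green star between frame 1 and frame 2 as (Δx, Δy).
(-5.0, 2.3)

The green star was at (18.3, 3.0) in frame 1 and (13.3, 5.3) in frame 2.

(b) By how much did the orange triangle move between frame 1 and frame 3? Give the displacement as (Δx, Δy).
(0.0, 3.6)

The orange triangle was at (2.7, 13.4) in frame 1 and (2.7, 17.0) in frame 3.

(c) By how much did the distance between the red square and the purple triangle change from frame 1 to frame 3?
-4.4

Distance in frame 1: 14.2. Distance in frame 3: 9.8.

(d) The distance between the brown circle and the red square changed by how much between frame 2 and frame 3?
+7.1

Distance in frame 2: 6.4. Distance in frame 3: 13.5.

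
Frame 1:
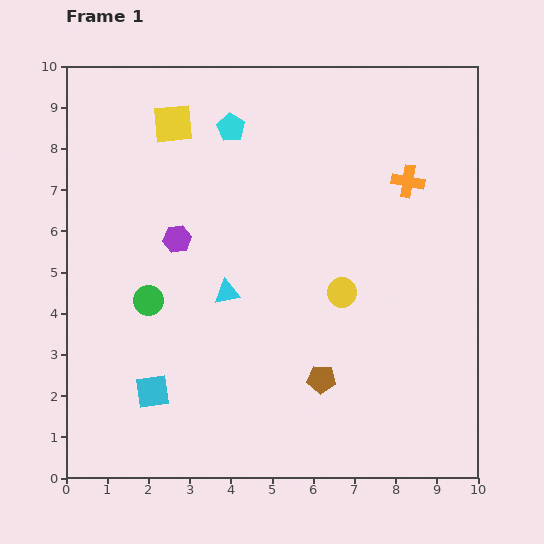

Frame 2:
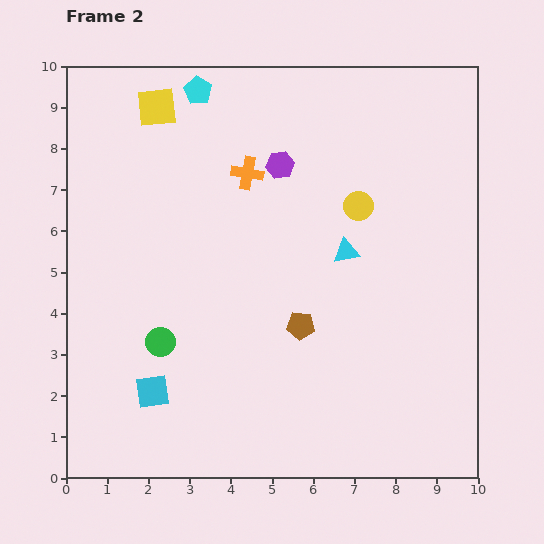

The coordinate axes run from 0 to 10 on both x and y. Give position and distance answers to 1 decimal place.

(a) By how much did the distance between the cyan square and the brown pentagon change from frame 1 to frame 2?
-0.2

Distance in frame 1: 4.1. Distance in frame 2: 3.9.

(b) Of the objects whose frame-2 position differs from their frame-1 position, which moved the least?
the yellow square

(moved 0.6)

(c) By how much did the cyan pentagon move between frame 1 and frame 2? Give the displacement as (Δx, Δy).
(-0.8, 0.9)

The cyan pentagon was at (4.0, 8.5) in frame 1 and (3.2, 9.4) in frame 2.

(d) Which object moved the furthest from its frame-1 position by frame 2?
the orange cross

(moved 3.9; next 3.1)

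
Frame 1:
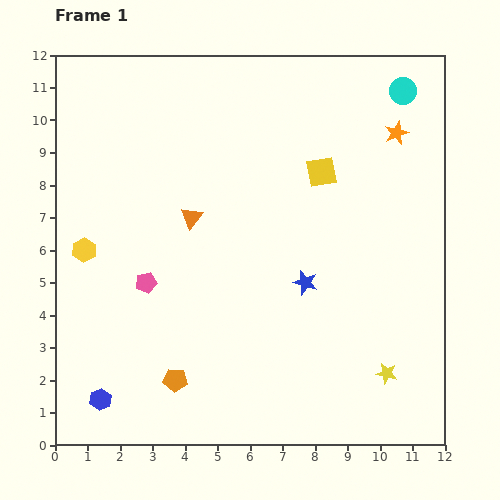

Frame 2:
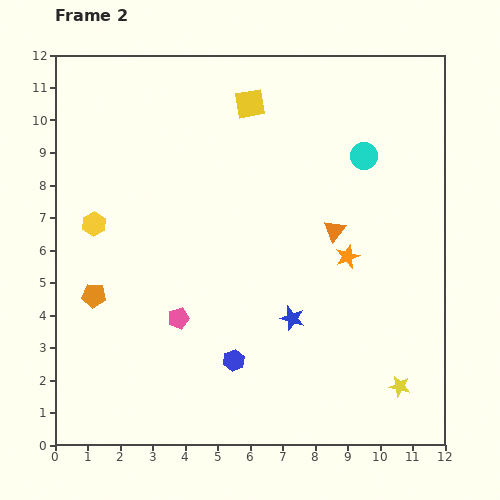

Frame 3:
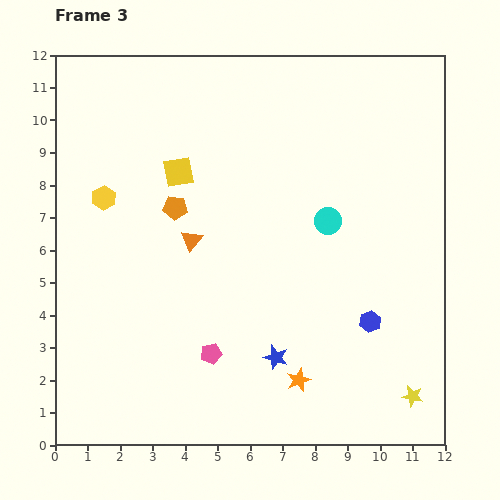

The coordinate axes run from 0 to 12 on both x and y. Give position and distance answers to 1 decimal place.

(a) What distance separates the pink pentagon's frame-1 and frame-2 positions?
1.5

The pink pentagon moved from (2.8, 5.0) to (3.8, 3.9), a distance of √(1.0² + 1.1²) ≈ 1.5.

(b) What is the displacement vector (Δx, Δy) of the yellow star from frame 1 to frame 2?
(0.4, -0.4)

The yellow star was at (10.2, 2.2) in frame 1 and (10.6, 1.8) in frame 2.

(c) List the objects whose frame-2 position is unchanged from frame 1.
none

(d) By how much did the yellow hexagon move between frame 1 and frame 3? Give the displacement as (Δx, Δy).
(0.6, 1.6)

The yellow hexagon was at (0.9, 6.0) in frame 1 and (1.5, 7.6) in frame 3.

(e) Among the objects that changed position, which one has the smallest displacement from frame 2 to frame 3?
the yellow star

(moved 0.5)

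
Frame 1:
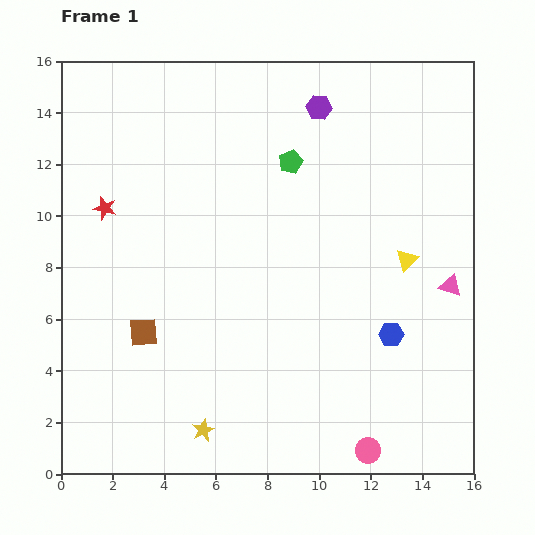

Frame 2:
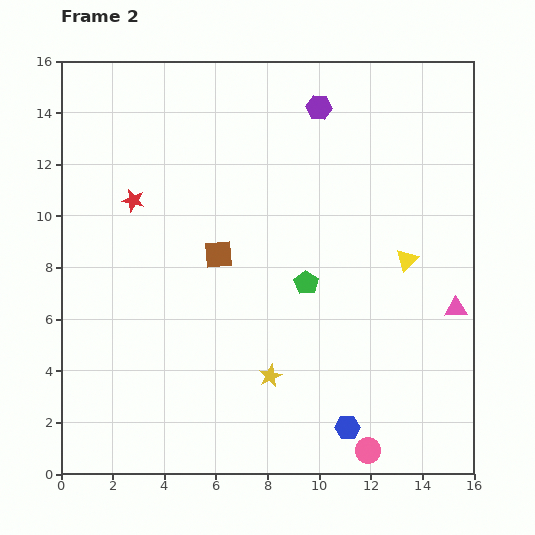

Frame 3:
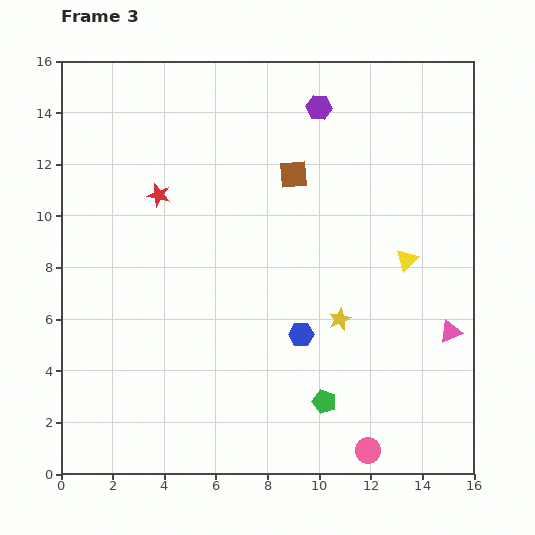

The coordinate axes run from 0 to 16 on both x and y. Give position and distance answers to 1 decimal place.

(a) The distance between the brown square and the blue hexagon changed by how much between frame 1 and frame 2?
-1.2

Distance in frame 1: 9.6. Distance in frame 2: 8.4.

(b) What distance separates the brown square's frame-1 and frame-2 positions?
4.2

The brown square moved from (3.2, 5.5) to (6.1, 8.5), a distance of √(2.9² + 3.0²) ≈ 4.2.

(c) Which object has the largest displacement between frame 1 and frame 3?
the green pentagon

(moved 9.4; next 8.4)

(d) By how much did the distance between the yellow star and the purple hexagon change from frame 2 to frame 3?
-2.4

Distance in frame 2: 10.6. Distance in frame 3: 8.2.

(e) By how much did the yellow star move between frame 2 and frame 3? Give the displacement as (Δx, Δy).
(2.7, 2.2)

The yellow star was at (8.1, 3.8) in frame 2 and (10.8, 6.0) in frame 3.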